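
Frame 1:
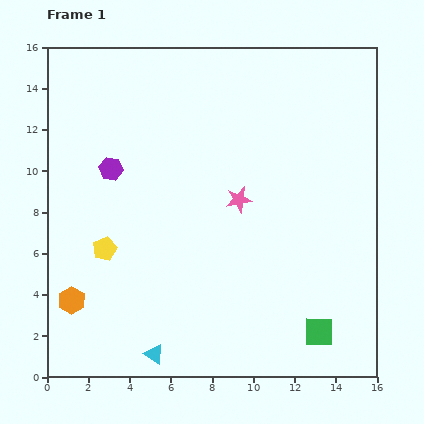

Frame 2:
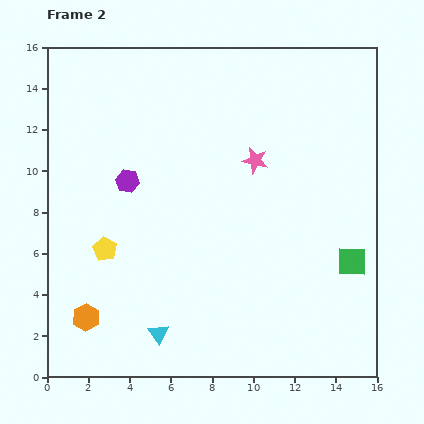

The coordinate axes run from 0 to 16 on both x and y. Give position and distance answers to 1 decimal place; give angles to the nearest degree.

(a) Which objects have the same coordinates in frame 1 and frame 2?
the yellow pentagon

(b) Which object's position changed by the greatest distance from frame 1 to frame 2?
the green square

(moved 3.8; next 2.1)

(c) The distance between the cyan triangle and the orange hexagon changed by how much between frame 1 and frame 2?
-1.2

Distance in frame 1: 4.8. Distance in frame 2: 3.6.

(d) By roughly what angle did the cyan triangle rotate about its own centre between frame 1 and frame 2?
22° clockwise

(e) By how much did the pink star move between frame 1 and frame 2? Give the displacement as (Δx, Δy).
(0.8, 1.9)

The pink star was at (9.3, 8.6) in frame 1 and (10.1, 10.5) in frame 2.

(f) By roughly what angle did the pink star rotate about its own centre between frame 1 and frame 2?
23° clockwise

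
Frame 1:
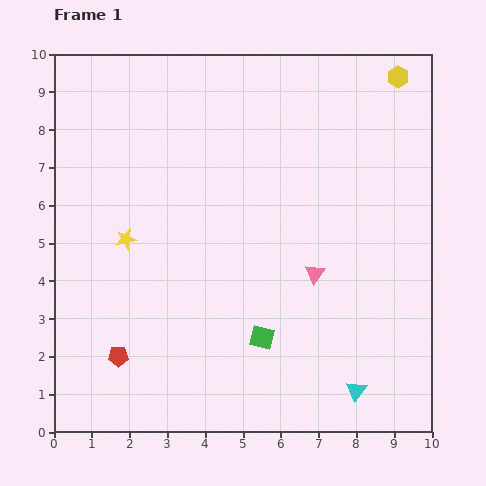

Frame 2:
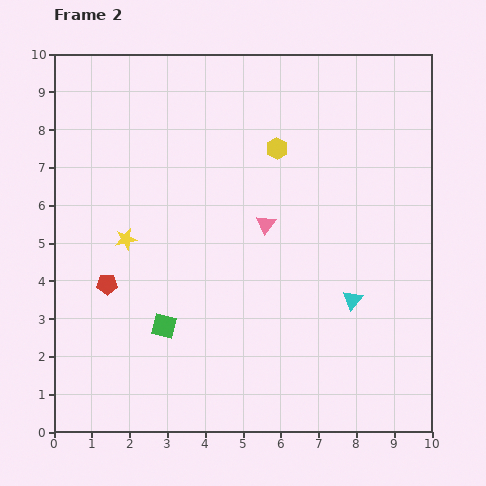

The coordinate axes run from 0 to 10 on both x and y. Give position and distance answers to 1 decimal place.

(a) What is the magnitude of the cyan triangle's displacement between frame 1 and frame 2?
2.4

The cyan triangle moved from (8.0, 1.1) to (7.9, 3.5), a distance of √(0.1² + 2.4²) ≈ 2.4.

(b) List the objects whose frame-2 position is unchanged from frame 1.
the yellow star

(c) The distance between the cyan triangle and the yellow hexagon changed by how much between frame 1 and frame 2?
-3.9

Distance in frame 1: 8.4. Distance in frame 2: 4.5.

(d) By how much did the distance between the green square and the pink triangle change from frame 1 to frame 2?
+1.6

Distance in frame 1: 2.2. Distance in frame 2: 3.8.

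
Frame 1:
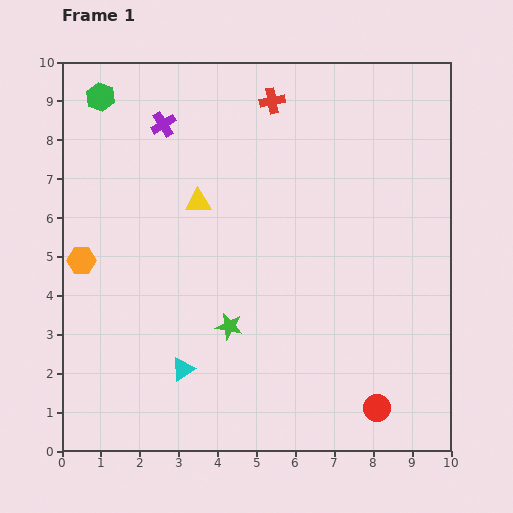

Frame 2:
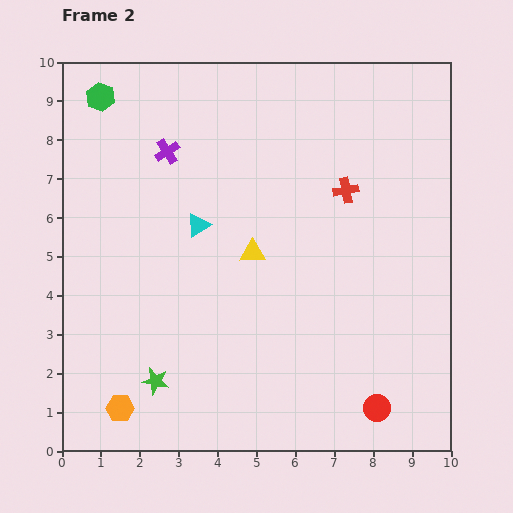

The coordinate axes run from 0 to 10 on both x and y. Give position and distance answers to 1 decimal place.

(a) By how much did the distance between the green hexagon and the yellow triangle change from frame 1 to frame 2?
+1.9

Distance in frame 1: 3.7. Distance in frame 2: 5.6.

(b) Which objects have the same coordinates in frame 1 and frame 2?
the red circle, the green hexagon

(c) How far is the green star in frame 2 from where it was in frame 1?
2.4

The green star moved from (4.3, 3.2) to (2.4, 1.8), a distance of √(1.9² + 1.4²) ≈ 2.4.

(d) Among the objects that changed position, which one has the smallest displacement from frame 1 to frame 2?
the purple cross

(moved 0.7)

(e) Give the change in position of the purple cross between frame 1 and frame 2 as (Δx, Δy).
(0.1, -0.7)

The purple cross was at (2.6, 8.4) in frame 1 and (2.7, 7.7) in frame 2.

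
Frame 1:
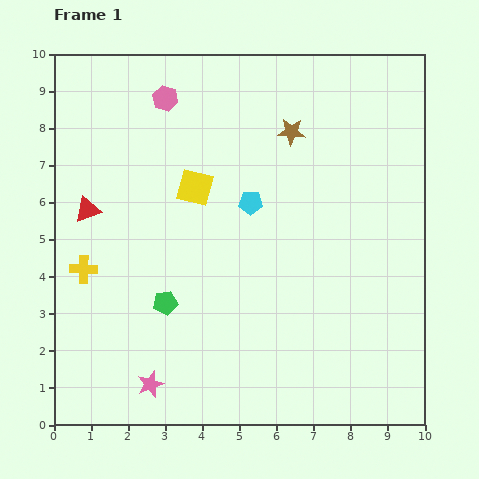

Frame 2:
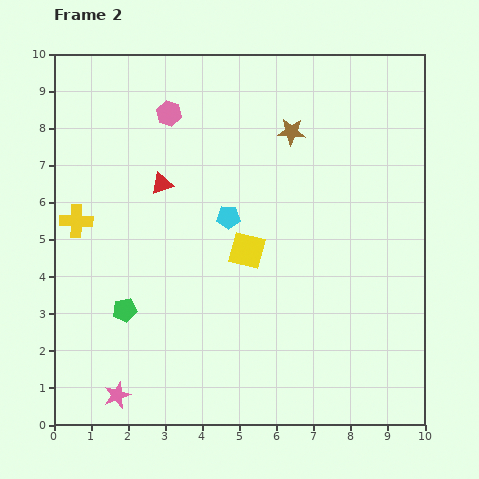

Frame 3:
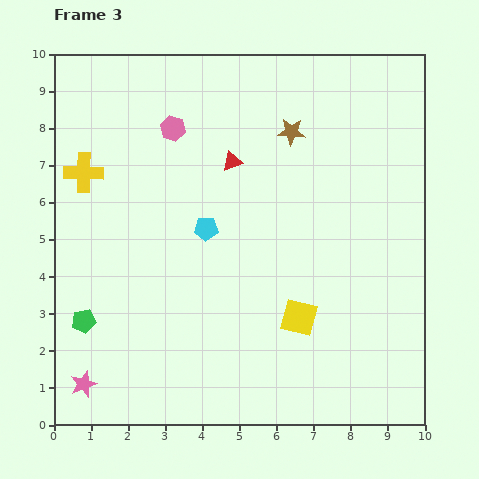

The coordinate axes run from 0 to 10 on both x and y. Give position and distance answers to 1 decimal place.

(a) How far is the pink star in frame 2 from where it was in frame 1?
0.9

The pink star moved from (2.6, 1.1) to (1.7, 0.8), a distance of √(0.9² + 0.3²) ≈ 0.9.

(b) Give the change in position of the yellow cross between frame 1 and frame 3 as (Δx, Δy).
(0.0, 2.6)

The yellow cross was at (0.8, 4.2) in frame 1 and (0.8, 6.8) in frame 3.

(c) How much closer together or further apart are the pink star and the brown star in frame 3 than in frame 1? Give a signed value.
+1.0

Distance in frame 1: 7.8. Distance in frame 3: 8.8.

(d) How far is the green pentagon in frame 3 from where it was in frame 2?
1.1

The green pentagon moved from (1.9, 3.1) to (0.8, 2.8), a distance of √(1.1² + 0.3²) ≈ 1.1.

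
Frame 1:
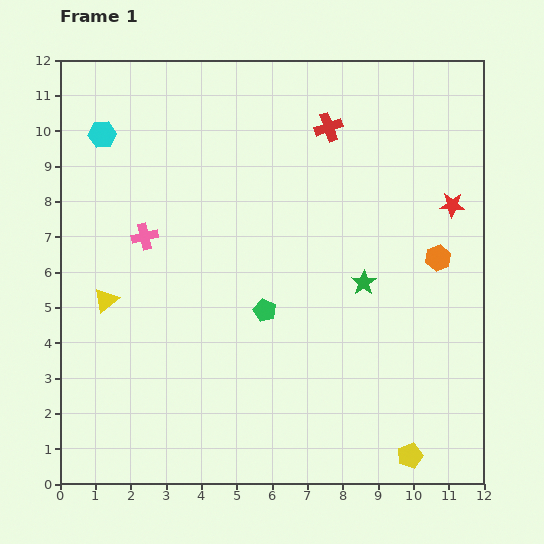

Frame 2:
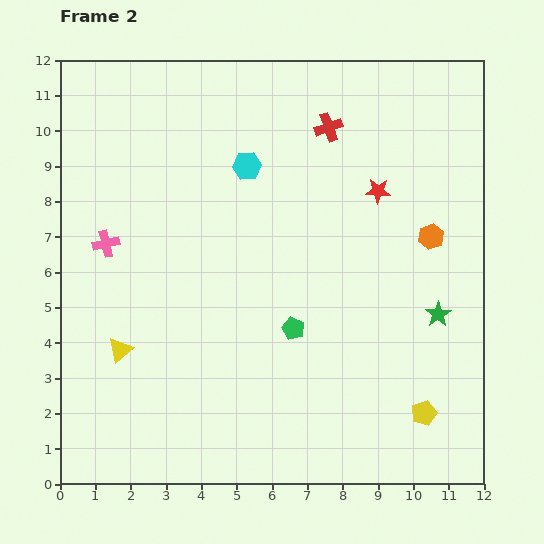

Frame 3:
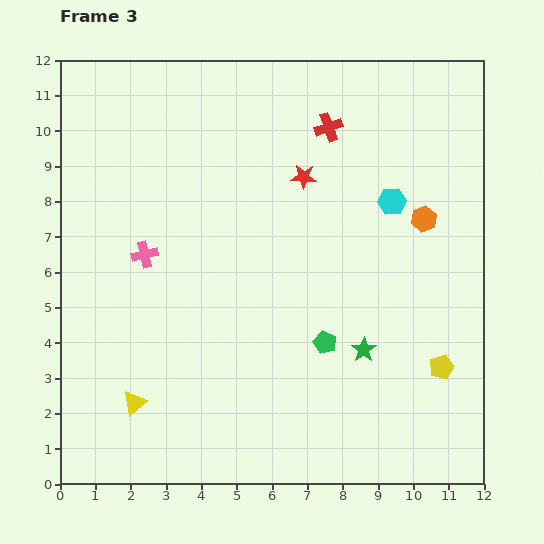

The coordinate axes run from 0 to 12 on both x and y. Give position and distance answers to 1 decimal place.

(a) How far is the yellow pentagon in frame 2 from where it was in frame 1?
1.3

The yellow pentagon moved from (9.9, 0.8) to (10.3, 2.0), a distance of √(0.4² + 1.2²) ≈ 1.3.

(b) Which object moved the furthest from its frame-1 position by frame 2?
the cyan hexagon

(moved 4.2; next 2.3)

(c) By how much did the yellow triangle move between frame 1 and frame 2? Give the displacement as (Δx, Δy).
(0.4, -1.4)

The yellow triangle was at (1.3, 5.2) in frame 1 and (1.7, 3.8) in frame 2.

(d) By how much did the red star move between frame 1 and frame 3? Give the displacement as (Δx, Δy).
(-4.2, 0.8)

The red star was at (11.1, 7.9) in frame 1 and (6.9, 8.7) in frame 3.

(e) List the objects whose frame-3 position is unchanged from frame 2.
the red cross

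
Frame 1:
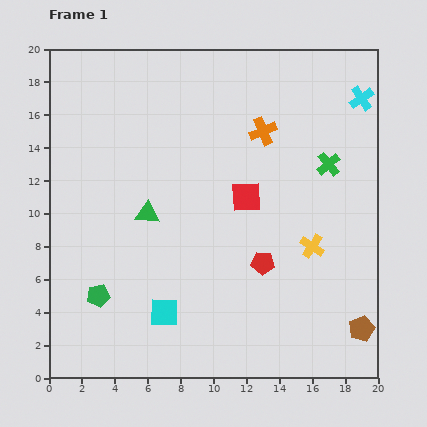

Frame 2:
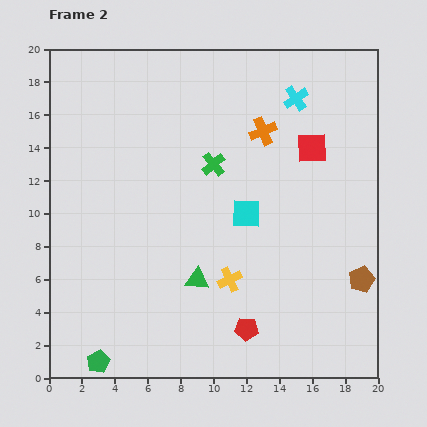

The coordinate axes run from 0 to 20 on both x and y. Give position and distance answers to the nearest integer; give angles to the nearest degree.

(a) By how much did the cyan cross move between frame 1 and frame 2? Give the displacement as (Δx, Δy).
(-4, 0)

The cyan cross was at (19, 17) in frame 1 and (15, 17) in frame 2.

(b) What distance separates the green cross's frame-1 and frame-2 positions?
7

The green cross moved from (17, 13) to (10, 13), a distance of √(7² + 0²) ≈ 7.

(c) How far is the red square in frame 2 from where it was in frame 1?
5

The red square moved from (12, 11) to (16, 14), a distance of √(4² + 3²) ≈ 5.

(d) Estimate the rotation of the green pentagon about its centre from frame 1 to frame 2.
17° counter-clockwise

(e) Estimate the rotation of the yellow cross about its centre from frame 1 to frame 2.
31° clockwise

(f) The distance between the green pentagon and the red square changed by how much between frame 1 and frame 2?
+7

Distance in frame 1: 11. Distance in frame 2: 18.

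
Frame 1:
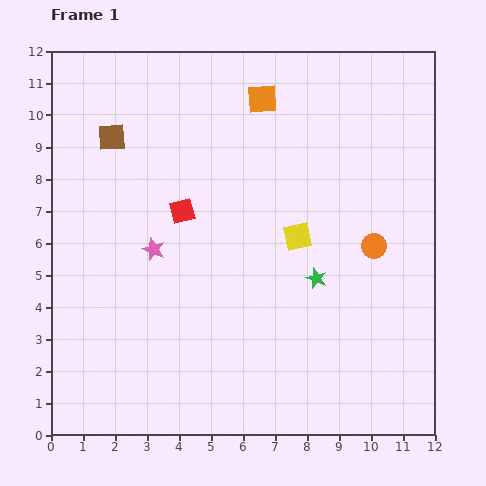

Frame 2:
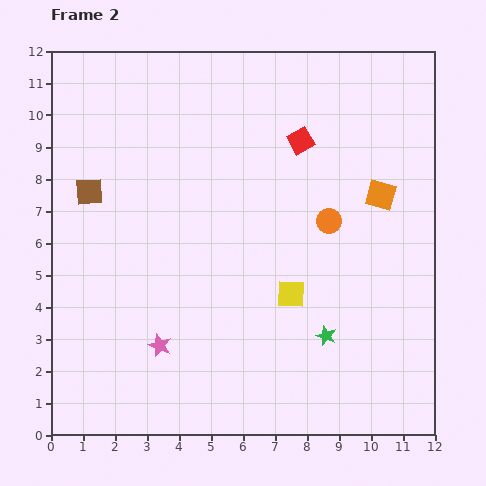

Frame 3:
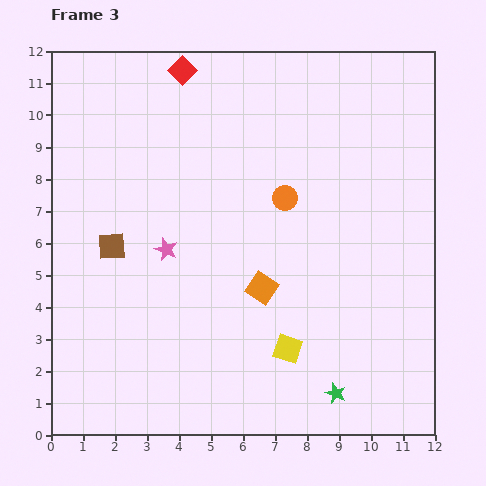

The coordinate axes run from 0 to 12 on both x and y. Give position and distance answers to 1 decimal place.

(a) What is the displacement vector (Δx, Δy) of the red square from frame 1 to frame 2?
(3.7, 2.2)

The red square was at (4.1, 7.0) in frame 1 and (7.8, 9.2) in frame 2.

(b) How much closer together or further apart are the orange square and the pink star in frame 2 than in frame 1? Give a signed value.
+2.5

Distance in frame 1: 5.8. Distance in frame 2: 8.3.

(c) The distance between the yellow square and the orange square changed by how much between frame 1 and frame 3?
-2.3

Distance in frame 1: 4.4. Distance in frame 3: 2.1.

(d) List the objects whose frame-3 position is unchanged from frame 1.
none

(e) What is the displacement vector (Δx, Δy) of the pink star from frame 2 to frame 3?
(0.2, 3.0)

The pink star was at (3.4, 2.8) in frame 2 and (3.6, 5.8) in frame 3.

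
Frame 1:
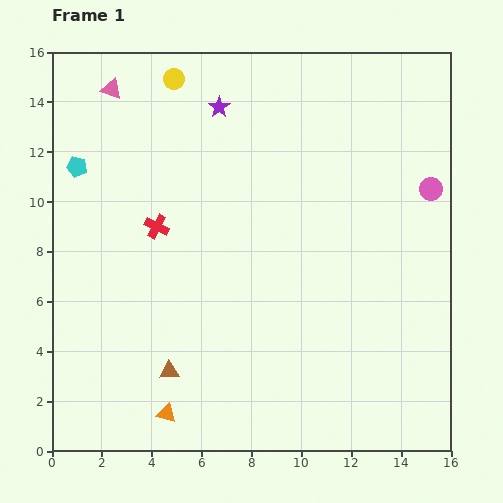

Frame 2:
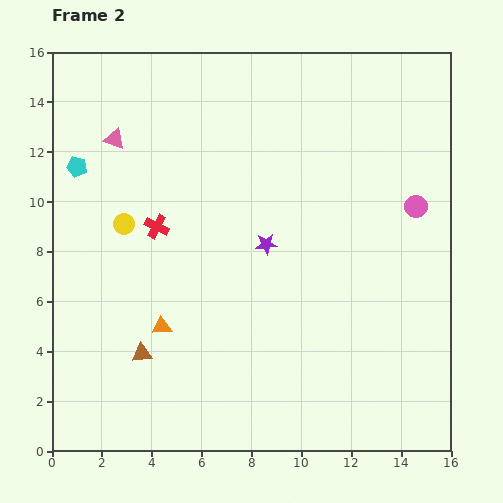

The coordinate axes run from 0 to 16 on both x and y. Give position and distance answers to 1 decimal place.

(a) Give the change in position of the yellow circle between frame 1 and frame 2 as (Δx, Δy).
(-2.0, -5.8)

The yellow circle was at (4.9, 14.9) in frame 1 and (2.9, 9.1) in frame 2.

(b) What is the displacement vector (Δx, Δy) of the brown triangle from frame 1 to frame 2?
(-1.1, 0.7)

The brown triangle was at (4.7, 3.2) in frame 1 and (3.6, 3.9) in frame 2.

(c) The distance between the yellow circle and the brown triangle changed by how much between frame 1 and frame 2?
-6.5

Distance in frame 1: 11.7. Distance in frame 2: 5.2.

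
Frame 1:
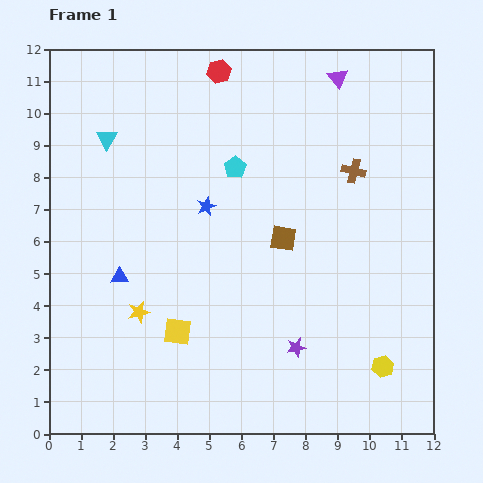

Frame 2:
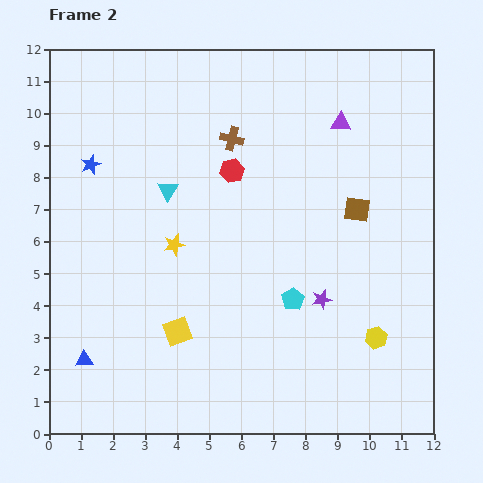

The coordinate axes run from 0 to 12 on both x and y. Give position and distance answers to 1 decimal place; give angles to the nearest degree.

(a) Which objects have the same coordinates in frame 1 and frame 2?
the yellow square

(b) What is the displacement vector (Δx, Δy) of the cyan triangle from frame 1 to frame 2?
(1.9, -1.6)

The cyan triangle was at (1.8, 9.2) in frame 1 and (3.7, 7.6) in frame 2.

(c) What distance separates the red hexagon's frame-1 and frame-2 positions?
3.1

The red hexagon moved from (5.3, 11.3) to (5.7, 8.2), a distance of √(0.4² + 3.1²) ≈ 3.1.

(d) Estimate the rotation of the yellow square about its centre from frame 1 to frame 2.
28° counter-clockwise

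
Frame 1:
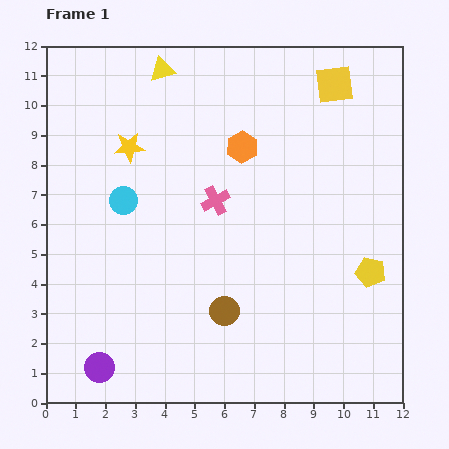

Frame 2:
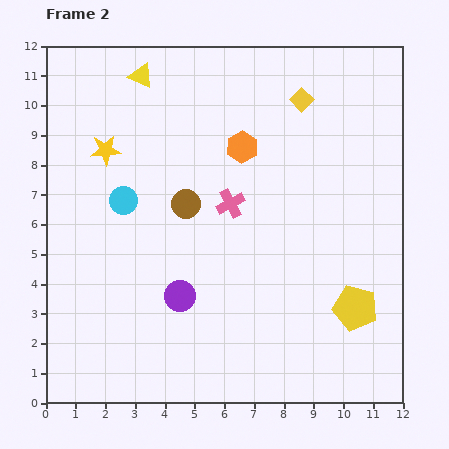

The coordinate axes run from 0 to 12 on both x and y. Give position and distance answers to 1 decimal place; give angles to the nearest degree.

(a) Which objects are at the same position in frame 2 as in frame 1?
the orange hexagon, the cyan circle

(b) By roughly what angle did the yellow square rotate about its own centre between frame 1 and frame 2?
38° counter-clockwise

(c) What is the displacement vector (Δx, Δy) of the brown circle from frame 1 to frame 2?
(-1.3, 3.6)

The brown circle was at (6.0, 3.1) in frame 1 and (4.7, 6.7) in frame 2.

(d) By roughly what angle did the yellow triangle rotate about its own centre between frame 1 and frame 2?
40° clockwise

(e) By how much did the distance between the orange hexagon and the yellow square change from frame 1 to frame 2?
-1.1

Distance in frame 1: 3.7. Distance in frame 2: 2.6.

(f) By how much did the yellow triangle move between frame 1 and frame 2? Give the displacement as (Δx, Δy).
(-0.7, -0.2)

The yellow triangle was at (3.9, 11.2) in frame 1 and (3.2, 11.0) in frame 2.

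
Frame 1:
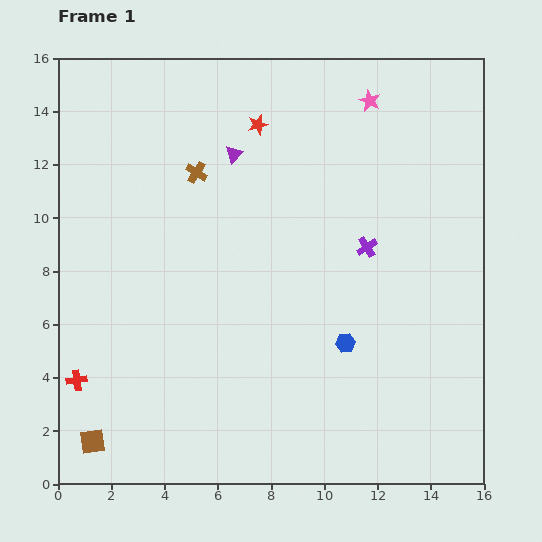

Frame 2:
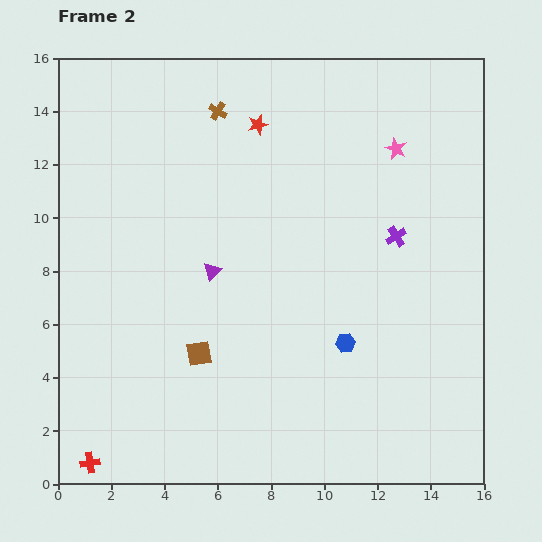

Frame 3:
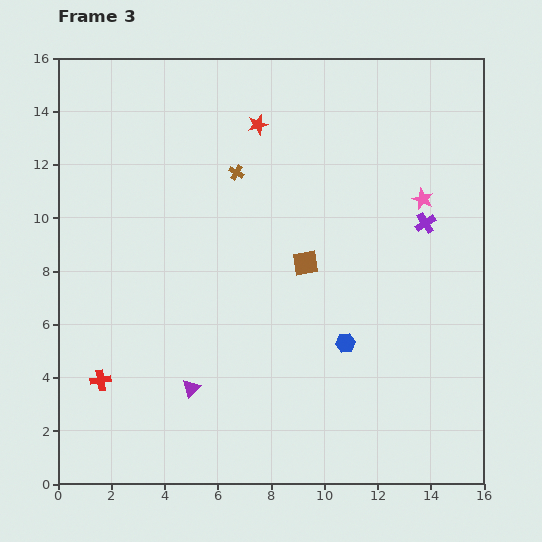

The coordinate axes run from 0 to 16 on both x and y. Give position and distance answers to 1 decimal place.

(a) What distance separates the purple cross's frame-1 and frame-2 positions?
1.2

The purple cross moved from (11.6, 8.9) to (12.7, 9.3), a distance of √(1.1² + 0.4²) ≈ 1.2.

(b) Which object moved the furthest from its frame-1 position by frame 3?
the brown square

(moved 10.4; next 8.9)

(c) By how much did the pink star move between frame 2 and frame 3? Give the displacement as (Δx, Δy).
(1.0, -1.9)

The pink star was at (12.7, 12.6) in frame 2 and (13.7, 10.7) in frame 3.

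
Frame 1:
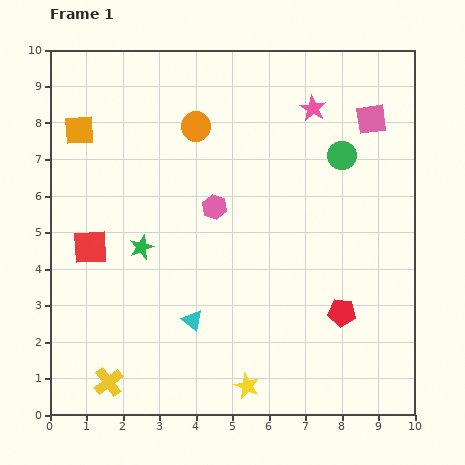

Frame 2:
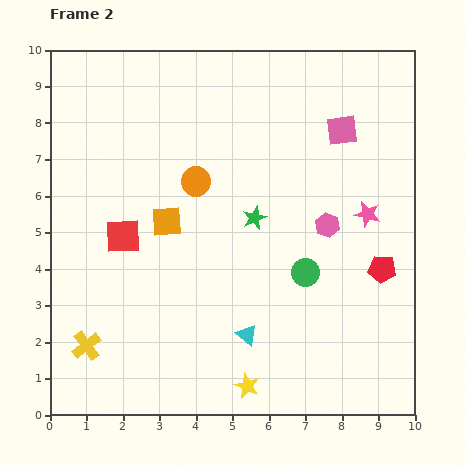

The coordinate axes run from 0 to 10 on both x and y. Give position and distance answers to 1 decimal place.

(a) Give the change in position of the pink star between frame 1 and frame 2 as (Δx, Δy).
(1.5, -2.9)

The pink star was at (7.2, 8.4) in frame 1 and (8.7, 5.5) in frame 2.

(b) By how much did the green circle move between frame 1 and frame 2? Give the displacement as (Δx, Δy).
(-1.0, -3.2)

The green circle was at (8.0, 7.1) in frame 1 and (7.0, 3.9) in frame 2.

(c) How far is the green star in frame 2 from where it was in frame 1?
3.2

The green star moved from (2.5, 4.6) to (5.6, 5.4), a distance of √(3.1² + 0.8²) ≈ 3.2.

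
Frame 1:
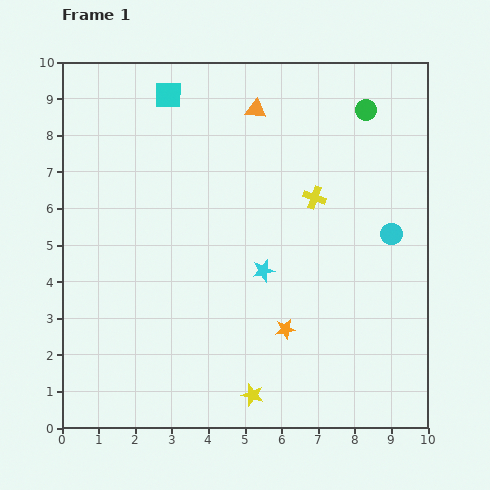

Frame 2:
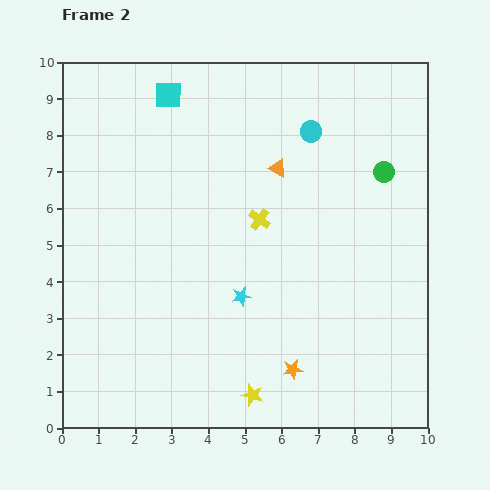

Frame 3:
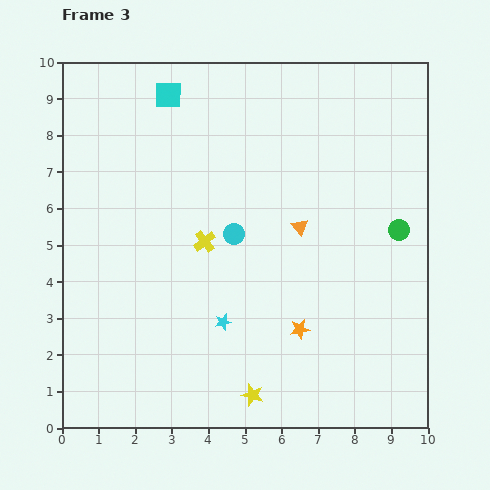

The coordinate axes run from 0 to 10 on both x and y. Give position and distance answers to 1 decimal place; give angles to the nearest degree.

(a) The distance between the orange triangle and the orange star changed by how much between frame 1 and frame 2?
-0.6

Distance in frame 1: 6.1. Distance in frame 2: 5.5.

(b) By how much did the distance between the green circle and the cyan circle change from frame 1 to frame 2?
-1.2

Distance in frame 1: 3.5. Distance in frame 2: 2.3.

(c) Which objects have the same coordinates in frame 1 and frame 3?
the yellow star, the cyan square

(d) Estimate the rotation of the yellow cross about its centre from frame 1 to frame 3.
33° clockwise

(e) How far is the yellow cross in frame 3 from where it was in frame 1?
3.2

The yellow cross moved from (6.9, 6.3) to (3.9, 5.1), a distance of √(3.0² + 1.2²) ≈ 3.2.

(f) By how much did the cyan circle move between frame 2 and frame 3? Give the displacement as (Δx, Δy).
(-2.1, -2.8)

The cyan circle was at (6.8, 8.1) in frame 2 and (4.7, 5.3) in frame 3.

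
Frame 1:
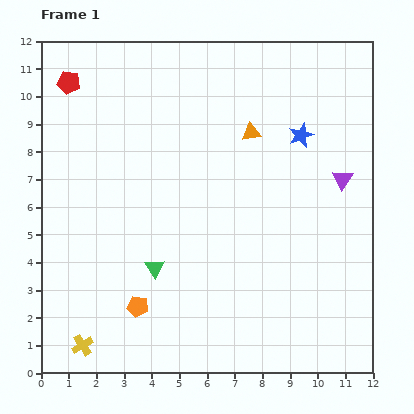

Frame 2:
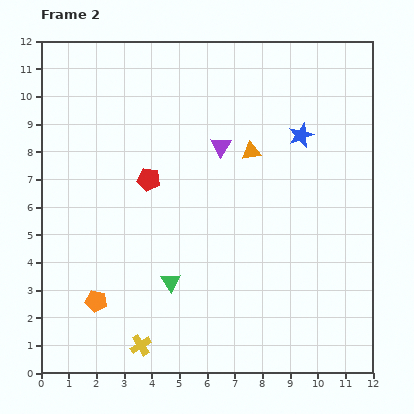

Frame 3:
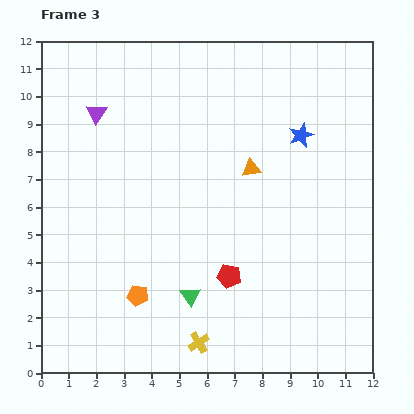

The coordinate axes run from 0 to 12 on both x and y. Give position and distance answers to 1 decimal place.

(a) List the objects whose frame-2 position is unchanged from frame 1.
the blue star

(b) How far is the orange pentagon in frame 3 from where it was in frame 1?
0.4

The orange pentagon moved from (3.5, 2.4) to (3.5, 2.8), a distance of √(0.0² + 0.4²) ≈ 0.4.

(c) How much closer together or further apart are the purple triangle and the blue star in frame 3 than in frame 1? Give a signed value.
+5.2

Distance in frame 1: 2.2. Distance in frame 3: 7.4.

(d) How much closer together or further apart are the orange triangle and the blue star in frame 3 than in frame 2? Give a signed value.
+0.3

Distance in frame 2: 1.9. Distance in frame 3: 2.2.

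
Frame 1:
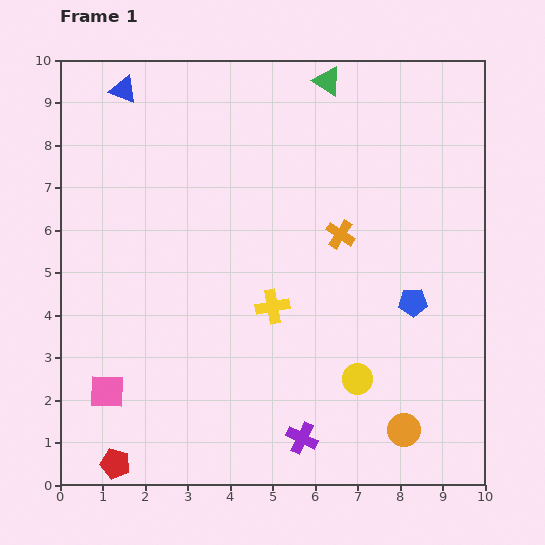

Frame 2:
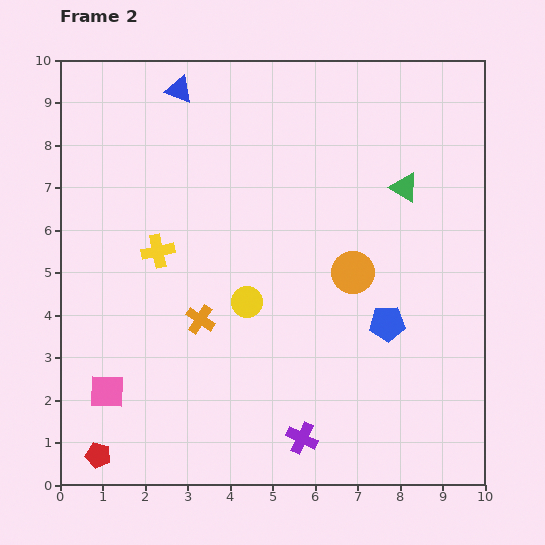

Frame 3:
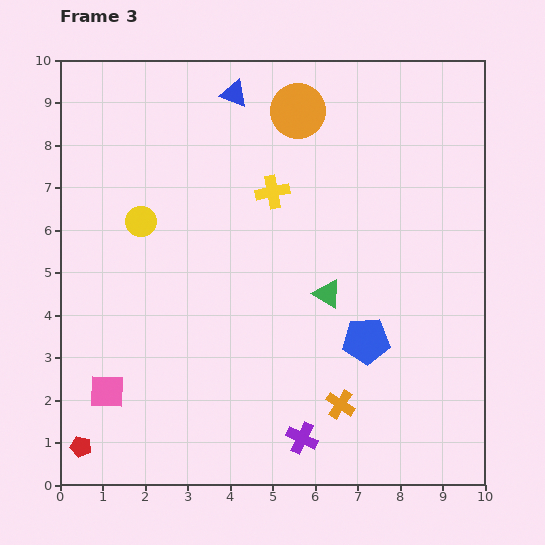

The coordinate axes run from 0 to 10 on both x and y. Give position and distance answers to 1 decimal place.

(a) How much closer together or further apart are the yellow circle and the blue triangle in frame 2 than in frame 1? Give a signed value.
-3.5

Distance in frame 1: 8.7. Distance in frame 2: 5.2.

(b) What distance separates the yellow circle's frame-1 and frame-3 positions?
6.3

The yellow circle moved from (7.0, 2.5) to (1.9, 6.2), a distance of √(5.1² + 3.7²) ≈ 6.3.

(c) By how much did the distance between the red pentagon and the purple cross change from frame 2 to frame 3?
+0.4

Distance in frame 2: 4.8. Distance in frame 3: 5.2.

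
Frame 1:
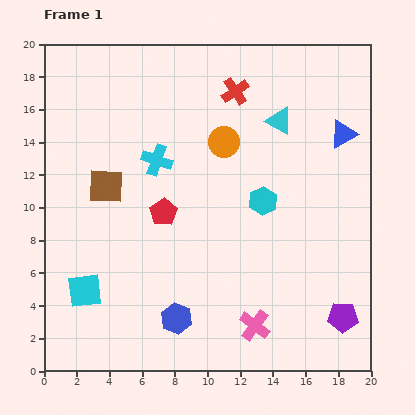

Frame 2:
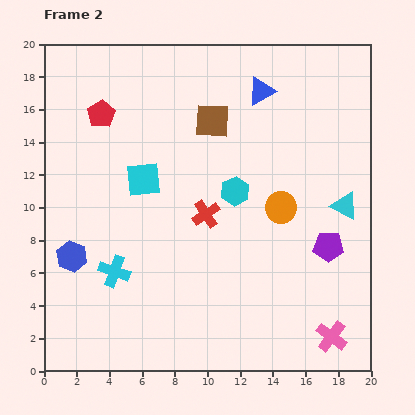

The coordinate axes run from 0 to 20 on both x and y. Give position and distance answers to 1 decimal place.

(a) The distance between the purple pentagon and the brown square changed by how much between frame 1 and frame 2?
-6.1

Distance in frame 1: 16.6. Distance in frame 2: 10.5.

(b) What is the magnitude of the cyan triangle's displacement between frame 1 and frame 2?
6.6

The cyan triangle moved from (14.4, 15.3) to (18.4, 10.1), a distance of √(4.0² + 5.2²) ≈ 6.6.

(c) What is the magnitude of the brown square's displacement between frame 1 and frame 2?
7.6

The brown square moved from (3.8, 11.3) to (10.3, 15.3), a distance of √(6.5² + 4.0²) ≈ 7.6.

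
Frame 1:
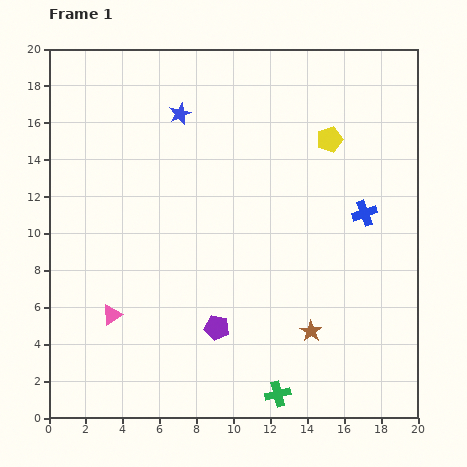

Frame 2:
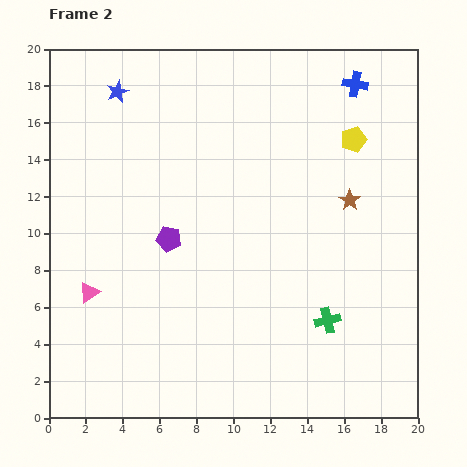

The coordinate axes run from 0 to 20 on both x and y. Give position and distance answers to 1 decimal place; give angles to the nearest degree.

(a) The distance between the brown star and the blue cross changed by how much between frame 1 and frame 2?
-0.7

Distance in frame 1: 7.0. Distance in frame 2: 6.3.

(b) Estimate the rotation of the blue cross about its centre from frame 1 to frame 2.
30° clockwise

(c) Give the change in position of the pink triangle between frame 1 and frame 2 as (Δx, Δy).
(-1.2, 1.2)

The pink triangle was at (3.4, 5.6) in frame 1 and (2.2, 6.8) in frame 2.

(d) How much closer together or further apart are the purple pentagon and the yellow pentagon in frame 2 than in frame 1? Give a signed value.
-0.5

Distance in frame 1: 11.9. Distance in frame 2: 11.4.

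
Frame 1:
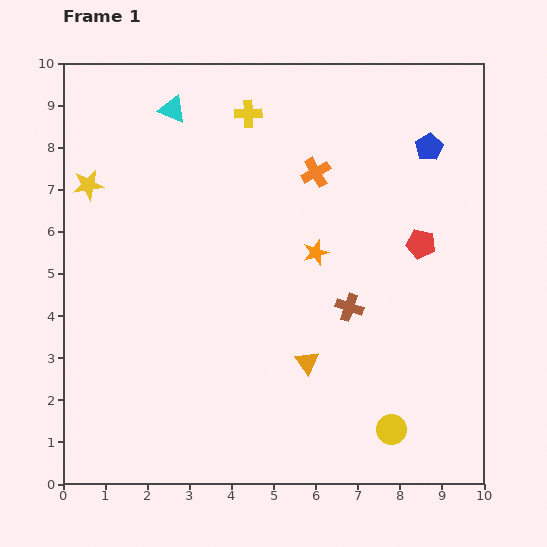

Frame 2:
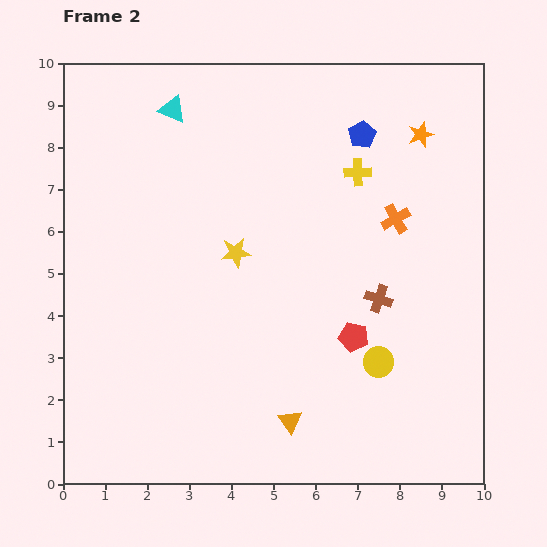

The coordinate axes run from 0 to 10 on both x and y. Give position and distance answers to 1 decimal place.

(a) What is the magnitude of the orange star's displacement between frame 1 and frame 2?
3.8

The orange star moved from (6.0, 5.5) to (8.5, 8.3), a distance of √(2.5² + 2.8²) ≈ 3.8.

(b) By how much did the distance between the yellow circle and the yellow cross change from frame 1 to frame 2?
-3.7

Distance in frame 1: 8.2. Distance in frame 2: 4.5.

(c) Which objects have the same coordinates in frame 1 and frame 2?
the cyan triangle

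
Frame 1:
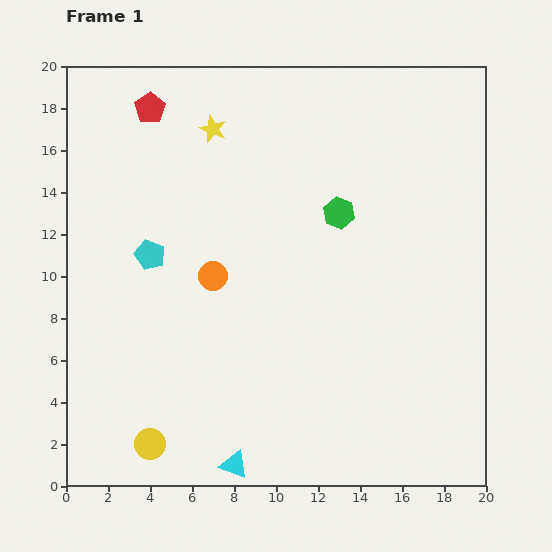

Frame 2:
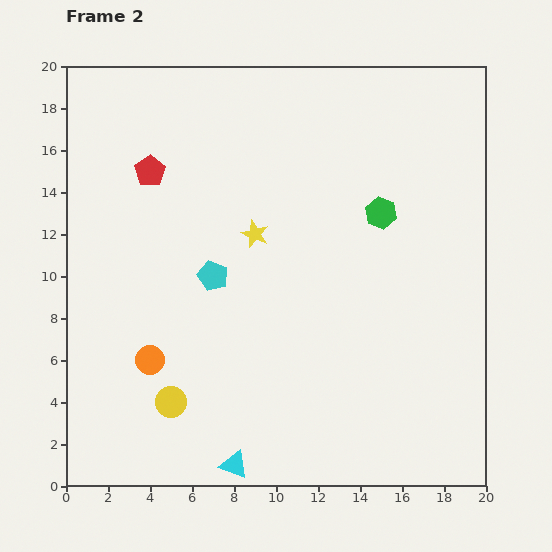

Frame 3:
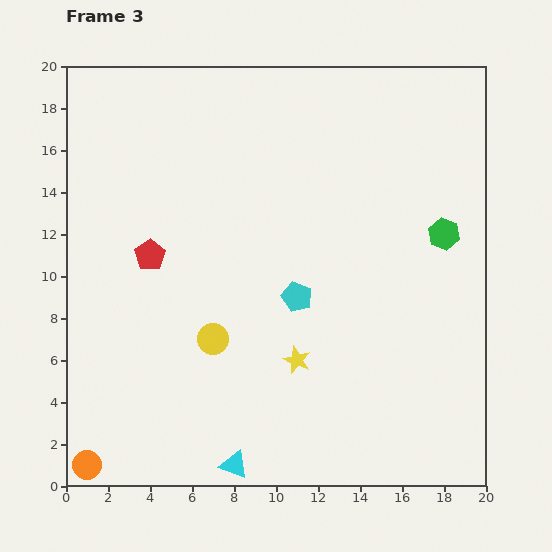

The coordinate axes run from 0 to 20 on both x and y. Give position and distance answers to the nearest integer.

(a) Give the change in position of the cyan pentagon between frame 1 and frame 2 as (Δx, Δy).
(3, -1)

The cyan pentagon was at (4, 11) in frame 1 and (7, 10) in frame 2.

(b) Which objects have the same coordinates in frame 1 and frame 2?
the cyan triangle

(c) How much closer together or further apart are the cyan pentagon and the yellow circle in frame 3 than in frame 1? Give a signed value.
-5

Distance in frame 1: 9. Distance in frame 3: 4.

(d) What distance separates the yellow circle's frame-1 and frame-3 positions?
6

The yellow circle moved from (4, 2) to (7, 7), a distance of √(3² + 5²) ≈ 6.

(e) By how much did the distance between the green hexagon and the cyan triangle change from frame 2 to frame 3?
+1

Distance in frame 2: 14. Distance in frame 3: 15.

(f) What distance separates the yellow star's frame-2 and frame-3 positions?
6

The yellow star moved from (9, 12) to (11, 6), a distance of √(2² + 6²) ≈ 6.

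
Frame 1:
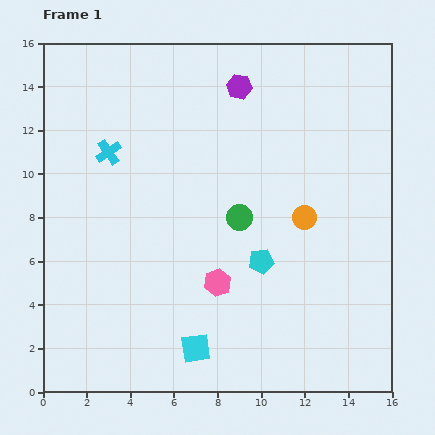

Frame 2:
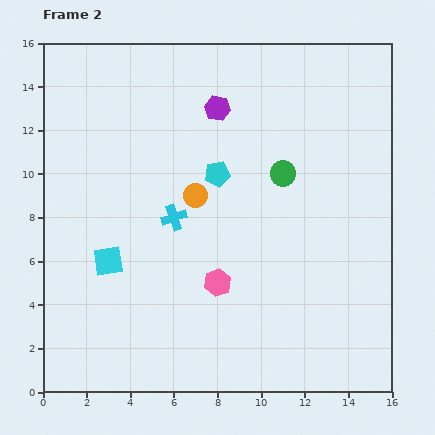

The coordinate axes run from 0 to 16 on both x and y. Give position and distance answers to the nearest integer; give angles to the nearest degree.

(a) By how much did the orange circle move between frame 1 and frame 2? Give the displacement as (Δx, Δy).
(-5, 1)

The orange circle was at (12, 8) in frame 1 and (7, 9) in frame 2.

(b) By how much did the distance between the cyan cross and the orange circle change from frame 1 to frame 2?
-8

Distance in frame 1: 9. Distance in frame 2: 1.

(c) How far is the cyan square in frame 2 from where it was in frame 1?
6

The cyan square moved from (7, 2) to (3, 6), a distance of √(4² + 4²) ≈ 6.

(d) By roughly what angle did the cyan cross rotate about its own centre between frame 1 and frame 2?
16° clockwise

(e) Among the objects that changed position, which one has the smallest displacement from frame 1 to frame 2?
the purple hexagon

(moved 1)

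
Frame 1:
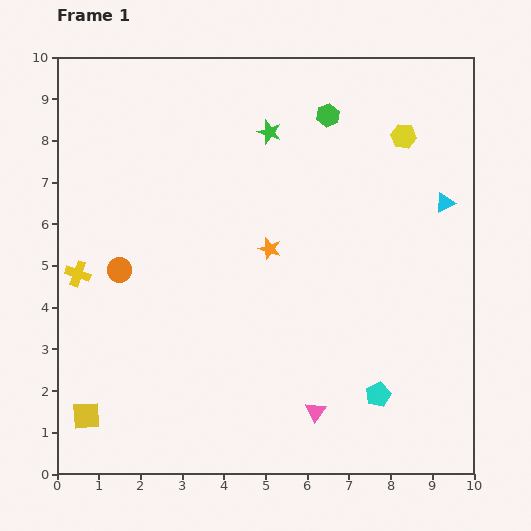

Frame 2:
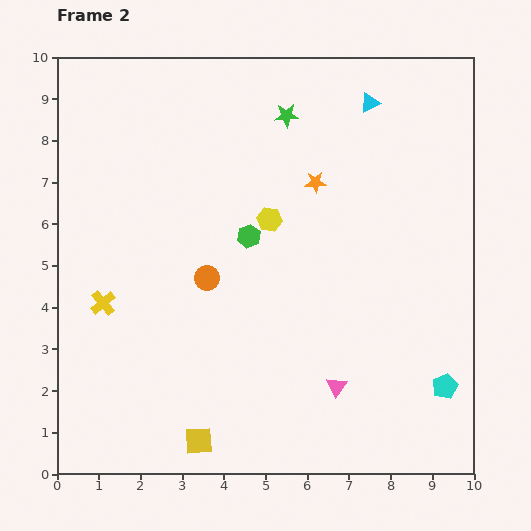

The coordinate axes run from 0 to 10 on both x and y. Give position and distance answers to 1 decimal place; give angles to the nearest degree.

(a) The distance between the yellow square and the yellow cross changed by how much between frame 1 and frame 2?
+0.6

Distance in frame 1: 3.4. Distance in frame 2: 4.0.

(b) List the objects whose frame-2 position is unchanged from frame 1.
none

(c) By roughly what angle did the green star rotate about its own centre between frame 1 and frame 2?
22° counter-clockwise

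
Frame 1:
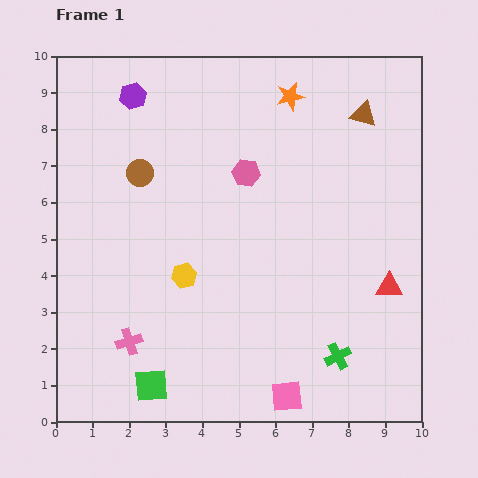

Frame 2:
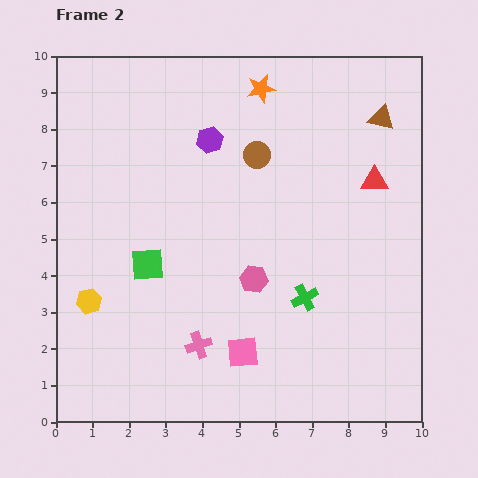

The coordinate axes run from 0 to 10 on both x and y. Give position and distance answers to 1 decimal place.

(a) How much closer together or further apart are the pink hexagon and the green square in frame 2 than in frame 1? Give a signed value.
-3.5

Distance in frame 1: 6.4. Distance in frame 2: 2.9.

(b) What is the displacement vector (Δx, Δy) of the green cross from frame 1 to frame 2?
(-0.9, 1.6)

The green cross was at (7.7, 1.8) in frame 1 and (6.8, 3.4) in frame 2.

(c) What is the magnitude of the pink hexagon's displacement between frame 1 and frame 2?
2.9

The pink hexagon moved from (5.2, 6.8) to (5.4, 3.9), a distance of √(0.2² + 2.9²) ≈ 2.9.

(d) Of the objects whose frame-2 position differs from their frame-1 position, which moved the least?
the brown triangle

(moved 0.5)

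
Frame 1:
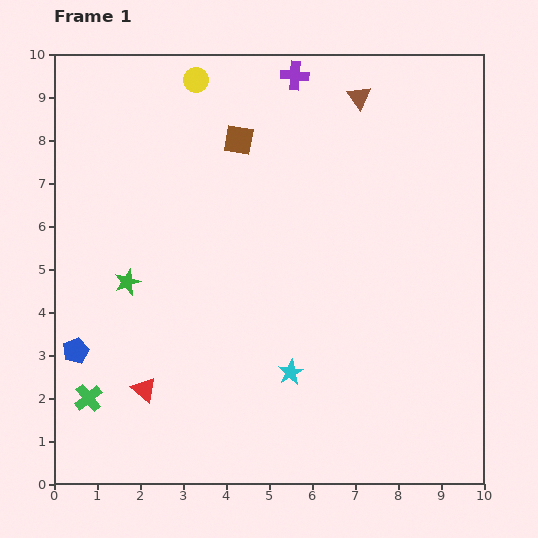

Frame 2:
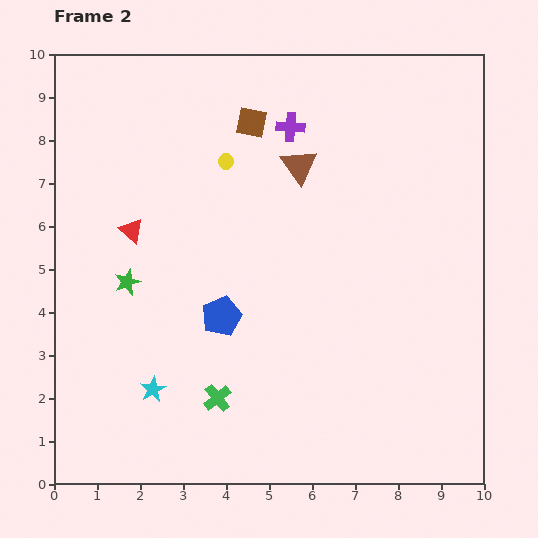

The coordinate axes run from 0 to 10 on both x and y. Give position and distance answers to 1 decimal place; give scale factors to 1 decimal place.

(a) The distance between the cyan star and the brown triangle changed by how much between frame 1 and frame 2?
-0.4

Distance in frame 1: 6.6. Distance in frame 2: 6.2.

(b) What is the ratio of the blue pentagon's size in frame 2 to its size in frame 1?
1.6×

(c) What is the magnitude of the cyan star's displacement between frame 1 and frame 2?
3.2

The cyan star moved from (5.5, 2.6) to (2.3, 2.2), a distance of √(3.2² + 0.4²) ≈ 3.2.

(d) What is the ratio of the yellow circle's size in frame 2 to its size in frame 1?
0.6×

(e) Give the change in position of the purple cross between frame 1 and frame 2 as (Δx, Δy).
(-0.1, -1.2)

The purple cross was at (5.6, 9.5) in frame 1 and (5.5, 8.3) in frame 2.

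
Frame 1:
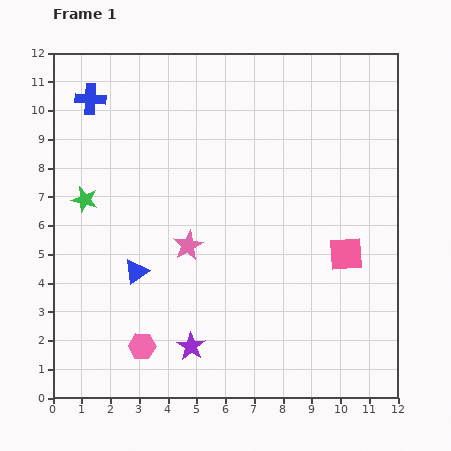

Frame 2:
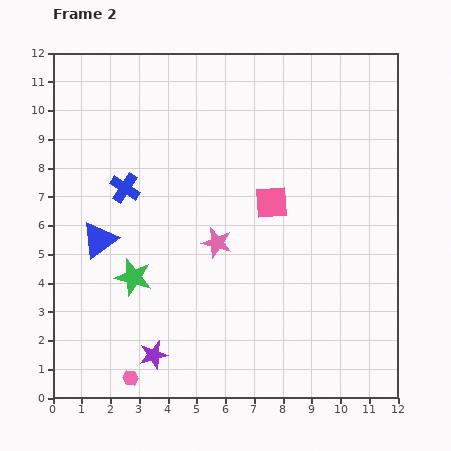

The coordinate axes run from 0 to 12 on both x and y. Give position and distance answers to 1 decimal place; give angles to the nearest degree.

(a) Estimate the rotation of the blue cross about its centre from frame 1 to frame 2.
29° clockwise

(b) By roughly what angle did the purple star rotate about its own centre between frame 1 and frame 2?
25° clockwise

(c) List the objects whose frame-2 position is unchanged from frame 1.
none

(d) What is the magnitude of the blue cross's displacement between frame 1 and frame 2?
3.3

The blue cross moved from (1.3, 10.4) to (2.5, 7.3), a distance of √(1.2² + 3.1²) ≈ 3.3.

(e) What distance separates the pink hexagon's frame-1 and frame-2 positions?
1.2

The pink hexagon moved from (3.1, 1.8) to (2.7, 0.7), a distance of √(0.4² + 1.1²) ≈ 1.2.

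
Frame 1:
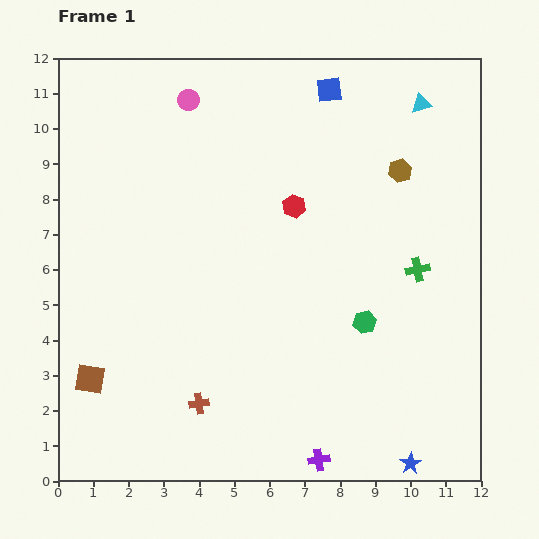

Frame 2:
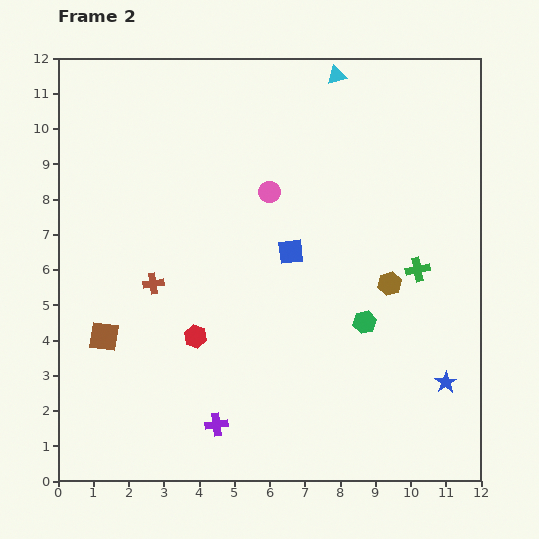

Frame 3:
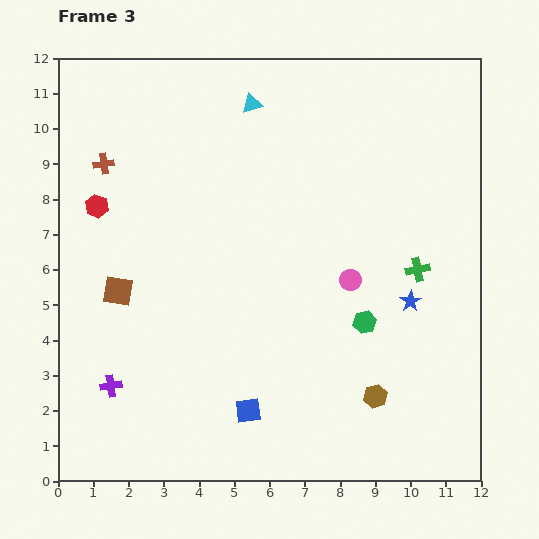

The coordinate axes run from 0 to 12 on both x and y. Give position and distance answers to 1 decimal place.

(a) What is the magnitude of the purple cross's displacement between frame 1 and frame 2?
3.1

The purple cross moved from (7.4, 0.6) to (4.5, 1.6), a distance of √(2.9² + 1.0²) ≈ 3.1.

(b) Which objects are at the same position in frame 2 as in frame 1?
the green hexagon, the green cross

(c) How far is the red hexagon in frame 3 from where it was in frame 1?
5.6

The red hexagon moved from (6.7, 7.8) to (1.1, 7.8), a distance of √(5.6² + 0.0²) ≈ 5.6.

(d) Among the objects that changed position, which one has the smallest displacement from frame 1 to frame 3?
the brown square

(moved 2.6)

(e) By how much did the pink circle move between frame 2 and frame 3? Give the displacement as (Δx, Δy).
(2.3, -2.5)

The pink circle was at (6.0, 8.2) in frame 2 and (8.3, 5.7) in frame 3.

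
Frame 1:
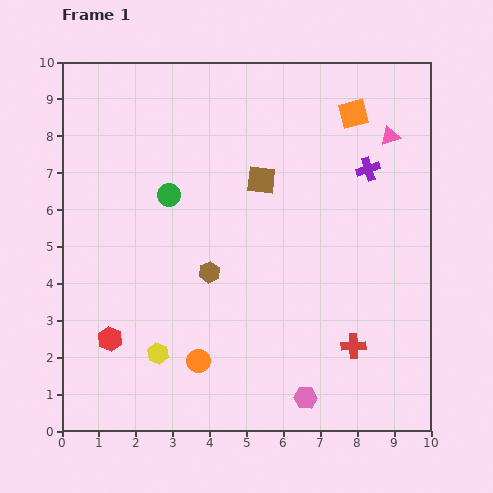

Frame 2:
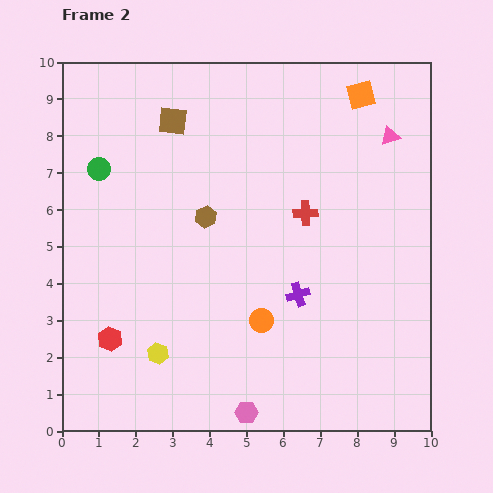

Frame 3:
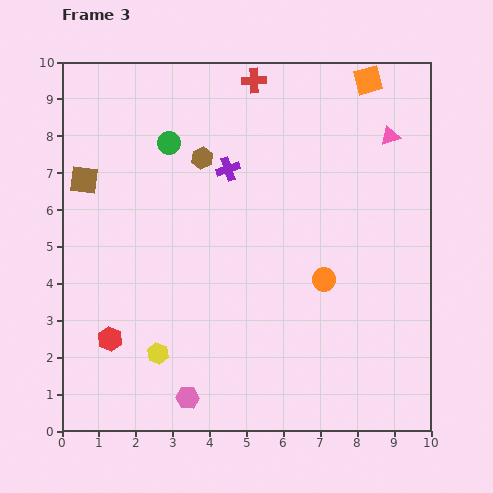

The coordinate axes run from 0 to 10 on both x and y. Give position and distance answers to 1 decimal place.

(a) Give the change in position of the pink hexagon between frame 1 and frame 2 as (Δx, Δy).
(-1.6, -0.4)

The pink hexagon was at (6.6, 0.9) in frame 1 and (5.0, 0.5) in frame 2.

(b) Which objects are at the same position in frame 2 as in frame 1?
the yellow hexagon, the pink triangle, the red hexagon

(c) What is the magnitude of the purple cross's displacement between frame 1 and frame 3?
3.8

The purple cross moved from (8.3, 7.1) to (4.5, 7.1), a distance of √(3.8² + 0.0²) ≈ 3.8.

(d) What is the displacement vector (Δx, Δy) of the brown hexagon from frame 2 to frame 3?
(-0.1, 1.6)

The brown hexagon was at (3.9, 5.8) in frame 2 and (3.8, 7.4) in frame 3.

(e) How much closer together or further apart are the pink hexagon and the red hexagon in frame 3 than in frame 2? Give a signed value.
-1.6

Distance in frame 2: 4.2. Distance in frame 3: 2.6.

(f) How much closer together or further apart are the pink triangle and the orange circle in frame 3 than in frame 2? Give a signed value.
-1.8

Distance in frame 2: 6.1. Distance in frame 3: 4.3.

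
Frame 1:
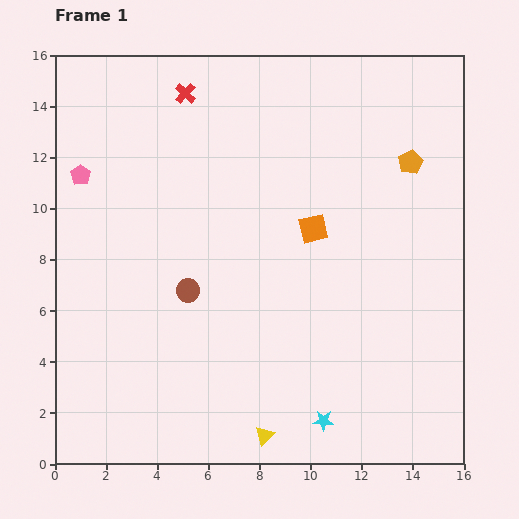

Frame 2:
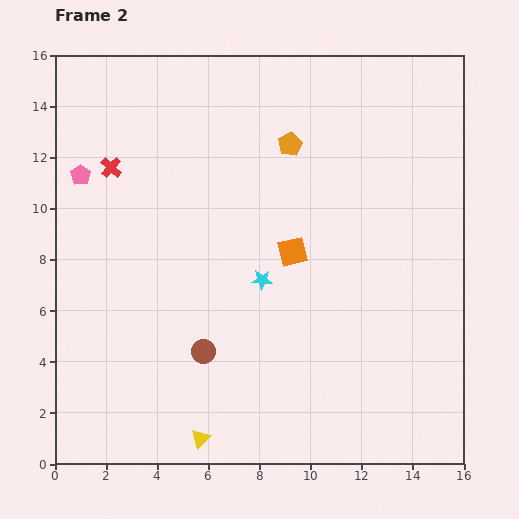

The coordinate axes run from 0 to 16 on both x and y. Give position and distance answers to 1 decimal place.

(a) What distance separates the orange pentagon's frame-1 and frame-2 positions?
4.8

The orange pentagon moved from (13.9, 11.8) to (9.2, 12.5), a distance of √(4.7² + 0.7²) ≈ 4.8.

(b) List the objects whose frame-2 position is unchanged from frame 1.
the pink pentagon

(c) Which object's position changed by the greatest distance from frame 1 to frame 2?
the cyan star

(moved 6.0; next 4.8)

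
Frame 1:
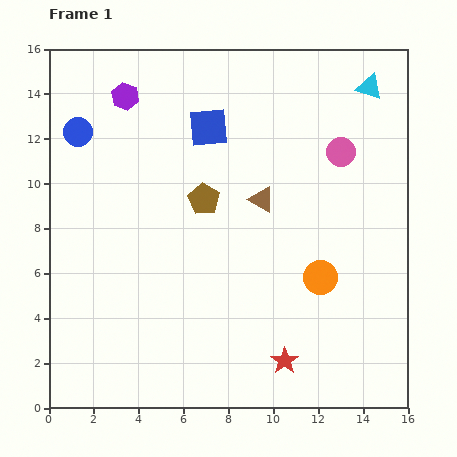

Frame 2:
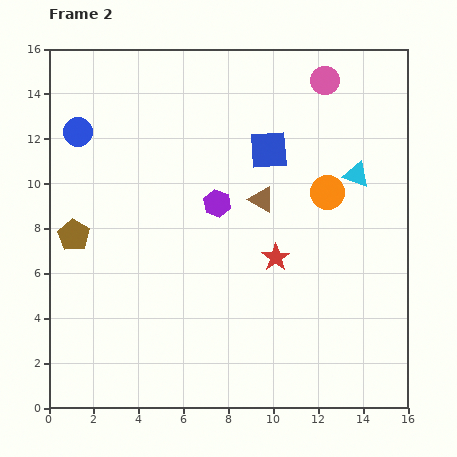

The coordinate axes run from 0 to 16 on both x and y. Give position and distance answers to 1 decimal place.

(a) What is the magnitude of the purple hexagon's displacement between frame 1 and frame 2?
6.3

The purple hexagon moved from (3.4, 13.9) to (7.5, 9.1), a distance of √(4.1² + 4.8²) ≈ 6.3.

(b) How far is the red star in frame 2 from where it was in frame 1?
4.6

The red star moved from (10.5, 2.1) to (10.1, 6.7), a distance of √(0.4² + 4.6²) ≈ 4.6.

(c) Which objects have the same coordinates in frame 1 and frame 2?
the blue circle, the brown triangle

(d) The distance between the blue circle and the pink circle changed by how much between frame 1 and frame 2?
-0.5

Distance in frame 1: 11.7. Distance in frame 2: 11.2.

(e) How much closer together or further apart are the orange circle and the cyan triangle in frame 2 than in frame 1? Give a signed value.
-7.3

Distance in frame 1: 8.8. Distance in frame 2: 1.5.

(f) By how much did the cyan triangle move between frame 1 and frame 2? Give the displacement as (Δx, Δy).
(-0.6, -3.9)

The cyan triangle was at (14.3, 14.3) in frame 1 and (13.7, 10.4) in frame 2.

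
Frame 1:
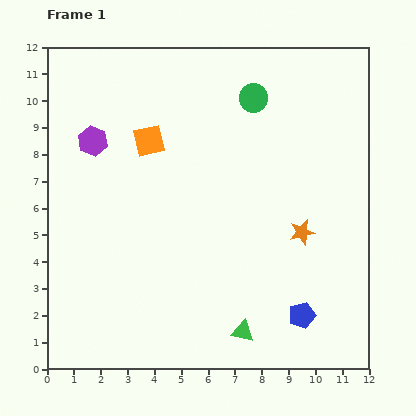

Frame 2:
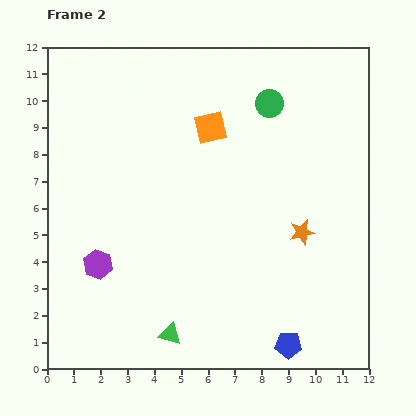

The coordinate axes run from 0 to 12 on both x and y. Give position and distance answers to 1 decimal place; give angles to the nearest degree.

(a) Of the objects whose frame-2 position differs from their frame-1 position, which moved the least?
the green circle

(moved 0.6)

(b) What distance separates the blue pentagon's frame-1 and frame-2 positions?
1.2

The blue pentagon moved from (9.5, 2.0) to (9.0, 0.9), a distance of √(0.5² + 1.1²) ≈ 1.2.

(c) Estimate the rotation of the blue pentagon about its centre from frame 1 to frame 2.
18° clockwise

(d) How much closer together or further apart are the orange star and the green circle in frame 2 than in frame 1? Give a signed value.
-0.4

Distance in frame 1: 5.3. Distance in frame 2: 4.9.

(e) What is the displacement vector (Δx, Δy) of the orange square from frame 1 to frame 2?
(2.3, 0.5)

The orange square was at (3.8, 8.5) in frame 1 and (6.1, 9.0) in frame 2.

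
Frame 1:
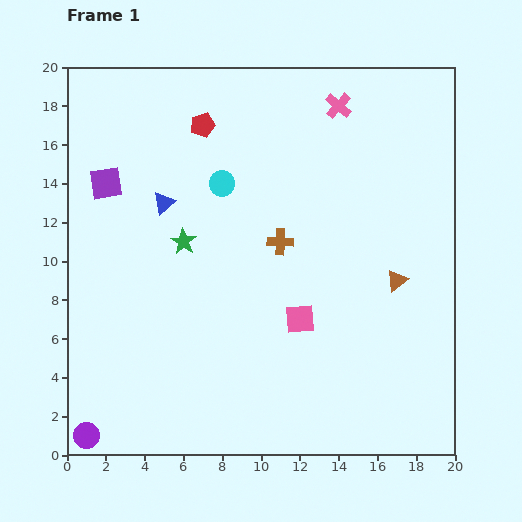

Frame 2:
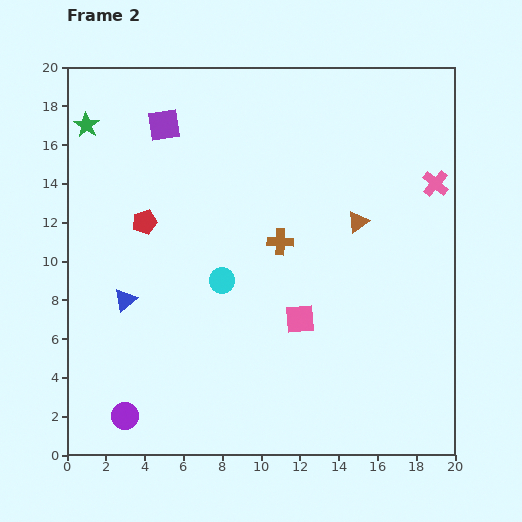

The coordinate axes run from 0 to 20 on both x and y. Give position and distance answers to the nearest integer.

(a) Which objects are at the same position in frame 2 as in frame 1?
the pink square, the brown cross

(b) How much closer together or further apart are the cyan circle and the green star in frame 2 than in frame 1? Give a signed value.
+7

Distance in frame 1: 4. Distance in frame 2: 11.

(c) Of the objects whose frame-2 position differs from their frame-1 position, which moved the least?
the purple circle

(moved 2)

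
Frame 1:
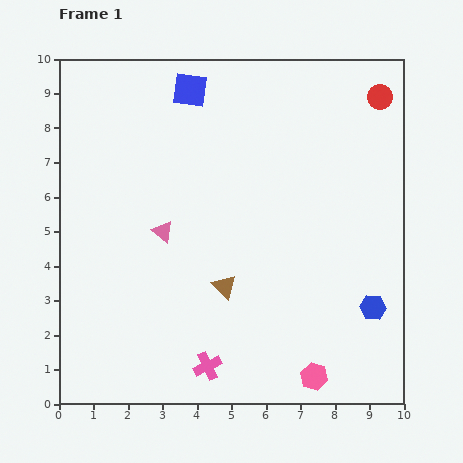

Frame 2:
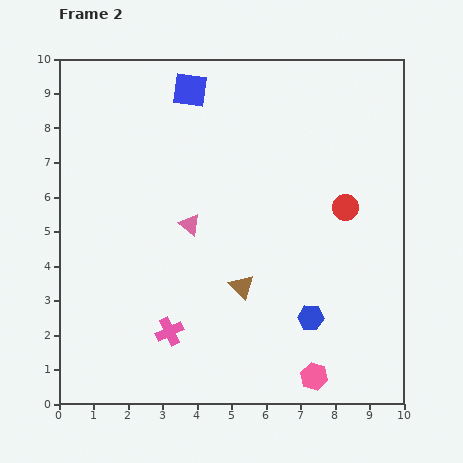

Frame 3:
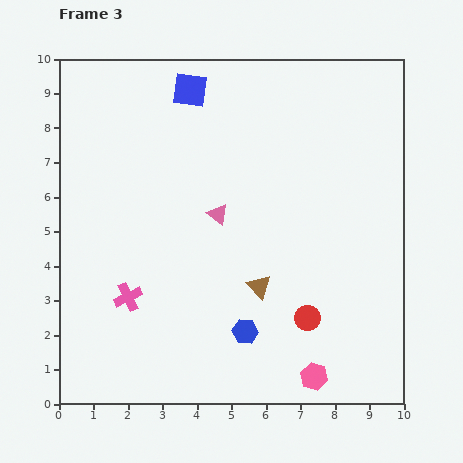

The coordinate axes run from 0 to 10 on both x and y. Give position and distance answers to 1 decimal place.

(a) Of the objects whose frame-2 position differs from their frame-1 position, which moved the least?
the brown triangle

(moved 0.5)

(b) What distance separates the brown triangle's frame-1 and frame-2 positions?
0.5

The brown triangle moved from (4.8, 3.4) to (5.3, 3.4), a distance of √(0.5² + 0.0²) ≈ 0.5.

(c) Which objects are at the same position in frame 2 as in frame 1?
the blue square, the pink hexagon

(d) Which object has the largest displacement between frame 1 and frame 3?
the red circle

(moved 6.7; next 3.8)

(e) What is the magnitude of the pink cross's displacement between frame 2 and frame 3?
1.6

The pink cross moved from (3.2, 2.1) to (2.0, 3.1), a distance of √(1.2² + 1.0²) ≈ 1.6.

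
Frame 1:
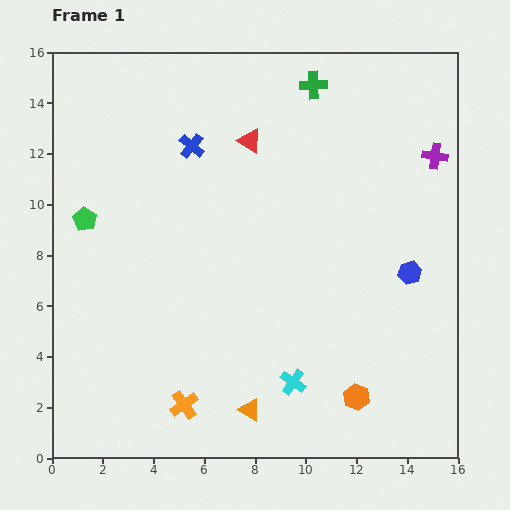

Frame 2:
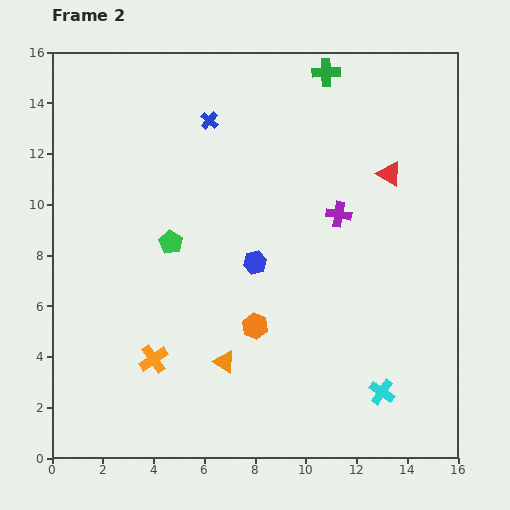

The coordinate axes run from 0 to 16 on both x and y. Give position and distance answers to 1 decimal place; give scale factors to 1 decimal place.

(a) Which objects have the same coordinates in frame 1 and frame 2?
none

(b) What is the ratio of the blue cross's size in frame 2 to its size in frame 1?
0.7×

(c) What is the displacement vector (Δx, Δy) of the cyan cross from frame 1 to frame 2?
(3.5, -0.4)

The cyan cross was at (9.5, 3.0) in frame 1 and (13.0, 2.6) in frame 2.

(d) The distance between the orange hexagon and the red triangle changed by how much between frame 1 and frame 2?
-2.9

Distance in frame 1: 10.9. Distance in frame 2: 8.0.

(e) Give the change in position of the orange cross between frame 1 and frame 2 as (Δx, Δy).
(-1.2, 1.8)

The orange cross was at (5.2, 2.1) in frame 1 and (4.0, 3.9) in frame 2.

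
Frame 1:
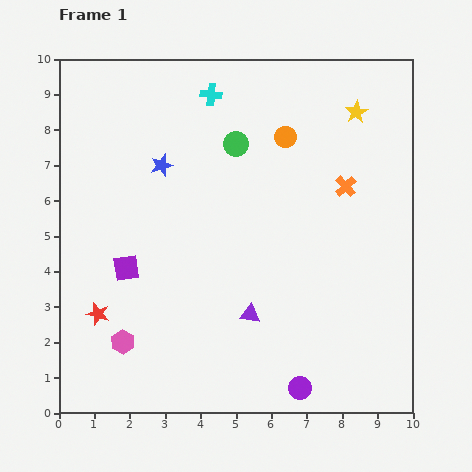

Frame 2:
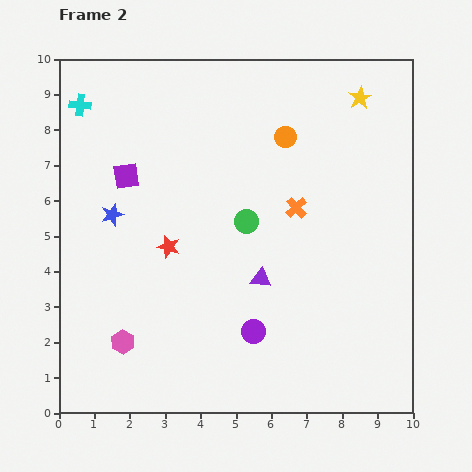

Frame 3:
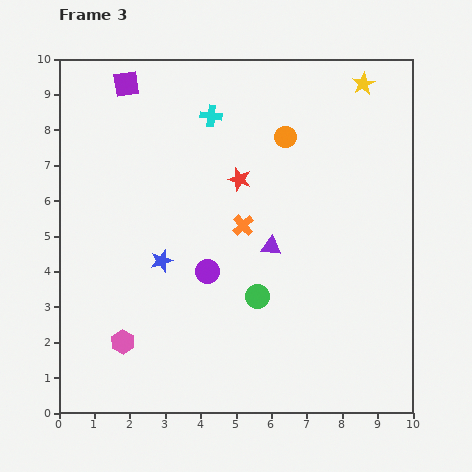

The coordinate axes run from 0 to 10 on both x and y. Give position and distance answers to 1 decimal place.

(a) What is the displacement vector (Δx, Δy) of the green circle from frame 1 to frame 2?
(0.3, -2.2)

The green circle was at (5.0, 7.6) in frame 1 and (5.3, 5.4) in frame 2.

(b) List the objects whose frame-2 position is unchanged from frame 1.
the pink hexagon, the orange circle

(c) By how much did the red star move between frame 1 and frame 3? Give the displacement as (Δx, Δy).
(4.0, 3.8)

The red star was at (1.1, 2.8) in frame 1 and (5.1, 6.6) in frame 3.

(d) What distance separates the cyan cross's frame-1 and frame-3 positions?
0.6

The cyan cross moved from (4.3, 9.0) to (4.3, 8.4), a distance of √(0.0² + 0.6²) ≈ 0.6.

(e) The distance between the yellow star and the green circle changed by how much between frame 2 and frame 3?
+2.0

Distance in frame 2: 4.7. Distance in frame 3: 6.7.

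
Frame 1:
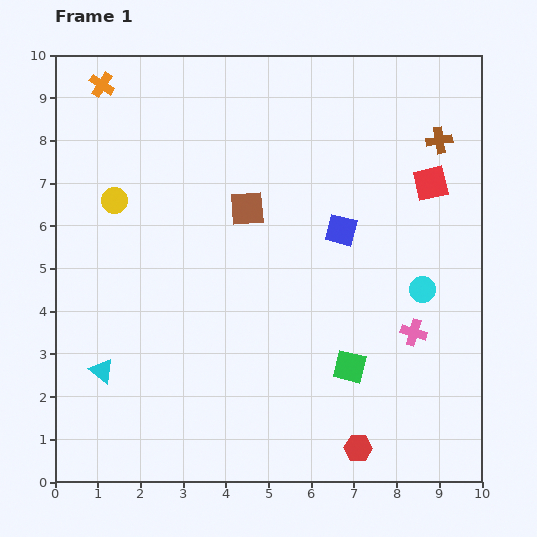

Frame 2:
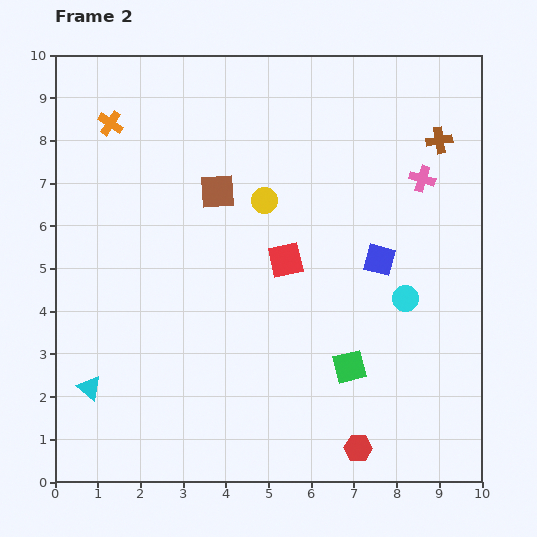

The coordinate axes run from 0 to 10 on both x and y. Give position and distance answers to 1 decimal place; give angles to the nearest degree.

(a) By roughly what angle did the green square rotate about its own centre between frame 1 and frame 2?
28° counter-clockwise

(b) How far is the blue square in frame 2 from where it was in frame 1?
1.1

The blue square moved from (6.7, 5.9) to (7.6, 5.2), a distance of √(0.9² + 0.7²) ≈ 1.1.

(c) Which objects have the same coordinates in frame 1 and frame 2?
the red hexagon, the green square, the brown cross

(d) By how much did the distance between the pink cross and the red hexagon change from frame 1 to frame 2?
+3.5

Distance in frame 1: 3.0. Distance in frame 2: 6.5.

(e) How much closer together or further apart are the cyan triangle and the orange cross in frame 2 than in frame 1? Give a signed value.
-0.5

Distance in frame 1: 6.7. Distance in frame 2: 6.2.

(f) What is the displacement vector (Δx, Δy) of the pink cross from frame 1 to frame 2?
(0.2, 3.6)

The pink cross was at (8.4, 3.5) in frame 1 and (8.6, 7.1) in frame 2.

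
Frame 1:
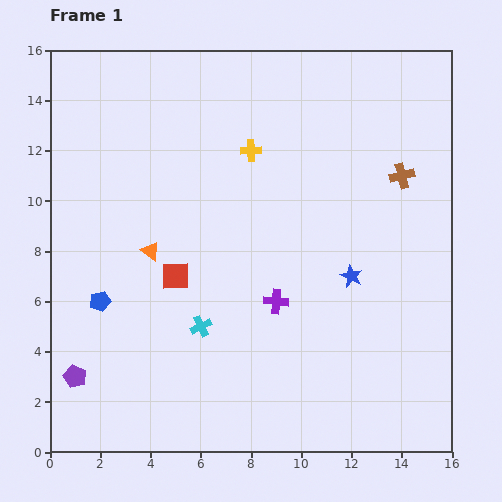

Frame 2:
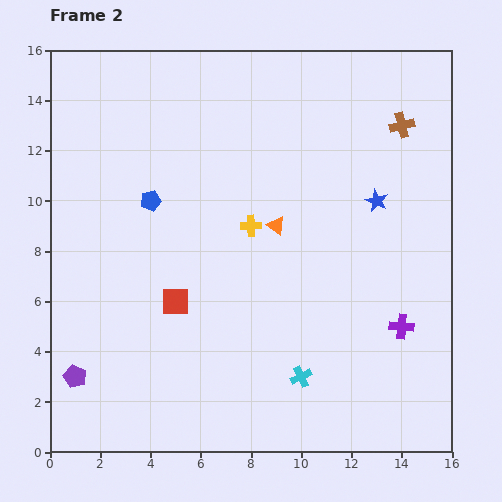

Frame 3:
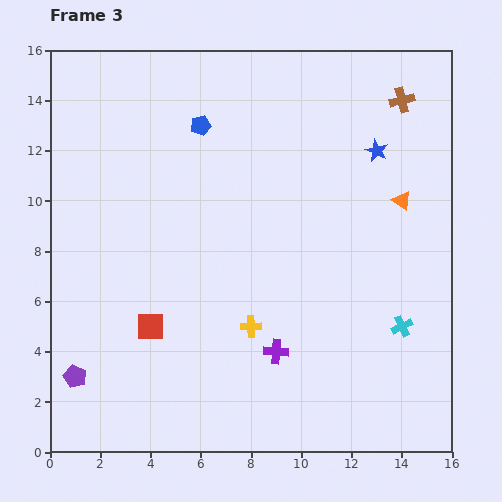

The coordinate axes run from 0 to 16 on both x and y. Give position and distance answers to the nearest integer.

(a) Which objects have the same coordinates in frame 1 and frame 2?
the purple pentagon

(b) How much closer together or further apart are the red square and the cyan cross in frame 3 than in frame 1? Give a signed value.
+8

Distance in frame 1: 2. Distance in frame 3: 10.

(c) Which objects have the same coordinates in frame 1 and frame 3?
the purple pentagon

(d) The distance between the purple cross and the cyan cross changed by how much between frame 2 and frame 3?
+1

Distance in frame 2: 4. Distance in frame 3: 5.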